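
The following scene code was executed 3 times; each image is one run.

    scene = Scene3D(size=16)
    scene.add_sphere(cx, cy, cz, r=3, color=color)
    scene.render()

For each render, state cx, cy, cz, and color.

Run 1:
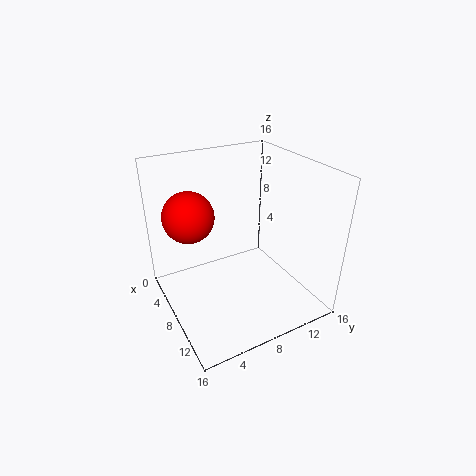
cx = 3.5; cy = 4; cz = 9.5; color = 'red'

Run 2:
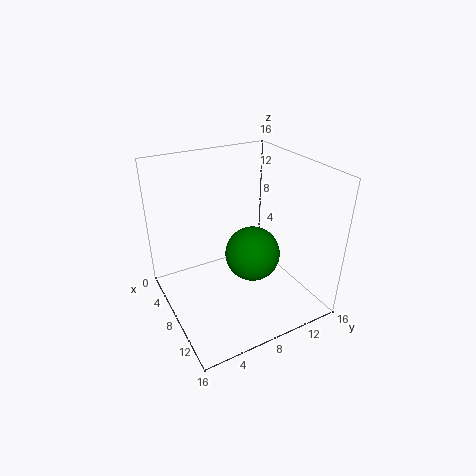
cx = 9.5; cy = 9; cz = 6.5; color = 'green'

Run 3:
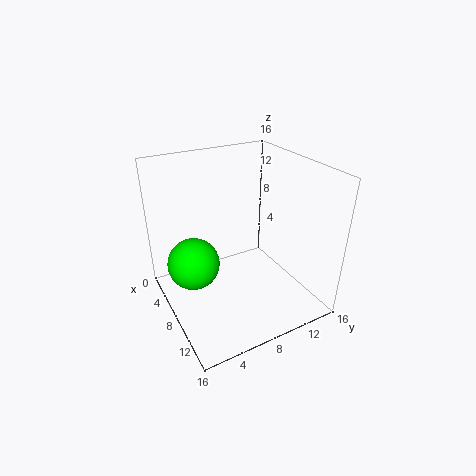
cx = 5.5; cy = 3.5; cz = 4.5; color = 'lime'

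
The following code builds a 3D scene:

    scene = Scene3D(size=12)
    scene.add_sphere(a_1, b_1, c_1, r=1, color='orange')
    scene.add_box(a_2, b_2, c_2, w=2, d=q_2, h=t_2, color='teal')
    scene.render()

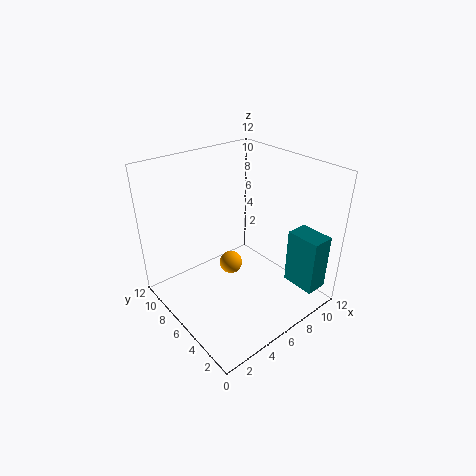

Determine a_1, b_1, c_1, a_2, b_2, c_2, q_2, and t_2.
a_1 = 6, b_1 = 7, c_1 = 3, a_2 = 10, b_2 = 1, c_2 = 1, q_2 = 3, t_2 = 5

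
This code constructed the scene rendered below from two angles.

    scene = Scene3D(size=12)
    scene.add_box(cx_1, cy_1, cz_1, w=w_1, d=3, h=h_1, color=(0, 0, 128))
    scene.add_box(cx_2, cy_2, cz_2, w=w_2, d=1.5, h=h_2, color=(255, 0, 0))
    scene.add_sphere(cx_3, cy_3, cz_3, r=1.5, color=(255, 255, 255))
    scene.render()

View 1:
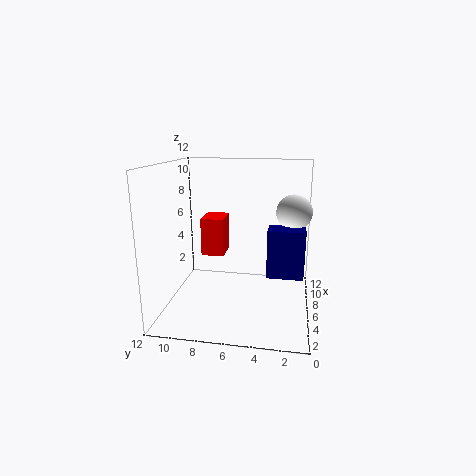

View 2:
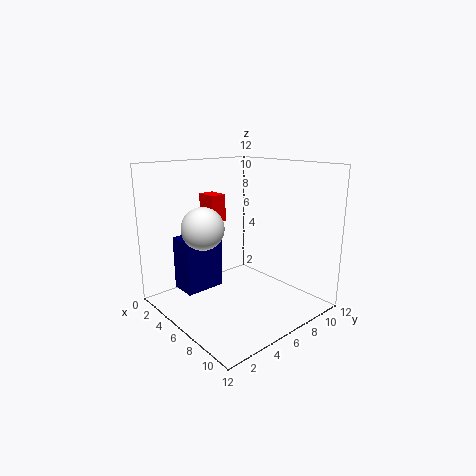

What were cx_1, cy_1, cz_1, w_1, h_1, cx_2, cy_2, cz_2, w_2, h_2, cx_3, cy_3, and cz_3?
cx_1 = 5; cy_1 = 0.5; cz_1 = 3; w_1 = 2; h_1 = 4; cx_2 = 0.5; cy_2 = 6; cz_2 = 6.5; w_2 = 2; h_2 = 2.5; cx_3 = 7.5; cy_3 = 1.5; cz_3 = 8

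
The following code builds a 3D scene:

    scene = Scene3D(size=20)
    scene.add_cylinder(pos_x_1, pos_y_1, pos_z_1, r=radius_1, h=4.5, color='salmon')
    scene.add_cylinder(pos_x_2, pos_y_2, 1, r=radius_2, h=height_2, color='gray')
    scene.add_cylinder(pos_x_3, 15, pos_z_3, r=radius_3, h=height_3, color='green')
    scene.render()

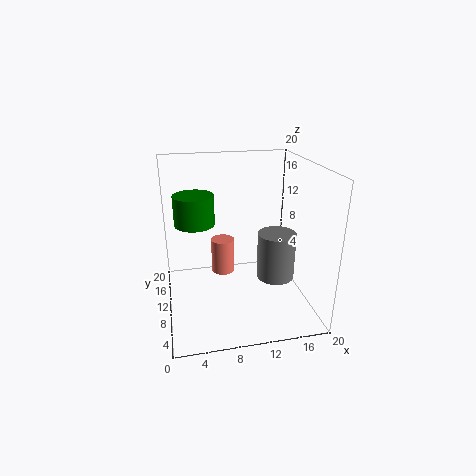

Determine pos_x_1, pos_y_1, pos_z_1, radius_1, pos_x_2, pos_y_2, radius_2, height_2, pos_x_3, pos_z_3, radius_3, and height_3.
pos_x_1 = 7.5
pos_y_1 = 8
pos_z_1 = 6.5
radius_1 = 1.5
pos_x_2 = 17
pos_y_2 = 13.5
radius_2 = 3
height_2 = 7.5
pos_x_3 = 4.5
pos_z_3 = 10.5
radius_3 = 3
height_3 = 4.5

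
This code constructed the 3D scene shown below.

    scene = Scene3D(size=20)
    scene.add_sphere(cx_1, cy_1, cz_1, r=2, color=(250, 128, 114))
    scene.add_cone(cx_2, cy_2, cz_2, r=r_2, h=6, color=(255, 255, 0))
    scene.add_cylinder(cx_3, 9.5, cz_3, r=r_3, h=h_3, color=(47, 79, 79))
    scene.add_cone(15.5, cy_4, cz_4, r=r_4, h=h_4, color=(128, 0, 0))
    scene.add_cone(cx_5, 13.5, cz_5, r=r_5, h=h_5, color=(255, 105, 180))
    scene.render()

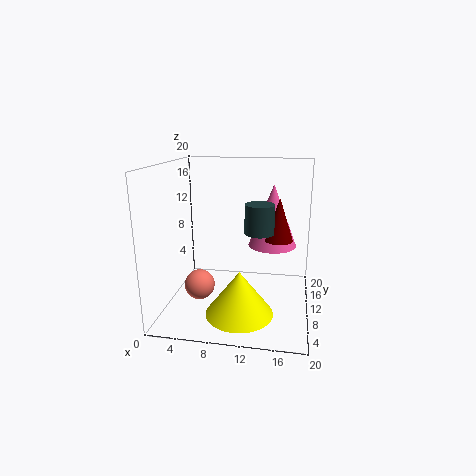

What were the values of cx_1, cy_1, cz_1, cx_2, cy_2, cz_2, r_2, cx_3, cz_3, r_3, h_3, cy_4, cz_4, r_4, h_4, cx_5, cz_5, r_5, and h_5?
cx_1 = 5.5
cy_1 = 6
cz_1 = 4.5
cx_2 = 11
cy_2 = 5.5
cz_2 = 1
r_2 = 4.5
cx_3 = 13
cz_3 = 11
r_3 = 2
h_3 = 4
cy_4 = 11.5
cz_4 = 9.5
r_4 = 2
h_4 = 6
cx_5 = 14.5
cz_5 = 8
r_5 = 3.5
h_5 = 9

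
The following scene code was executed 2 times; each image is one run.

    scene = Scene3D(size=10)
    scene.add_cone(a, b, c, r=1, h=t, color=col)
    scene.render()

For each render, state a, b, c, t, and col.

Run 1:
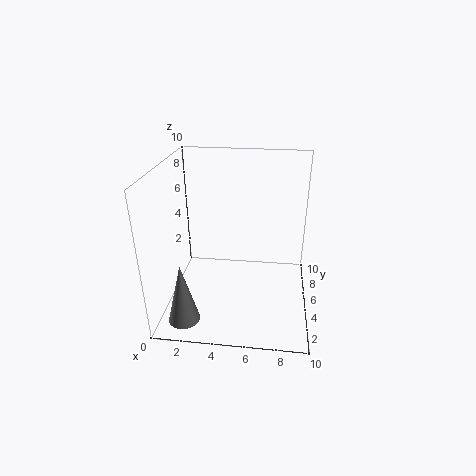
a = 2
b = 1
c = 1
t = 4
col = 'gray'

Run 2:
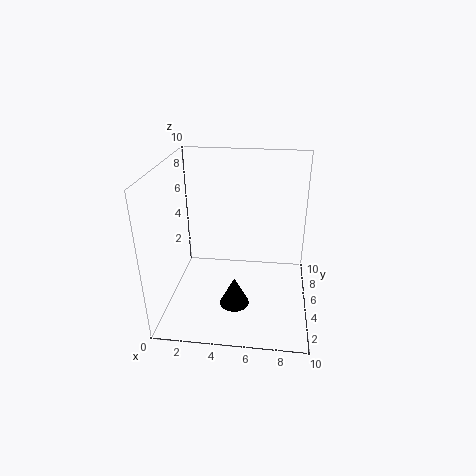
a = 5
b = 3
c = 1
t = 2
col = 'black'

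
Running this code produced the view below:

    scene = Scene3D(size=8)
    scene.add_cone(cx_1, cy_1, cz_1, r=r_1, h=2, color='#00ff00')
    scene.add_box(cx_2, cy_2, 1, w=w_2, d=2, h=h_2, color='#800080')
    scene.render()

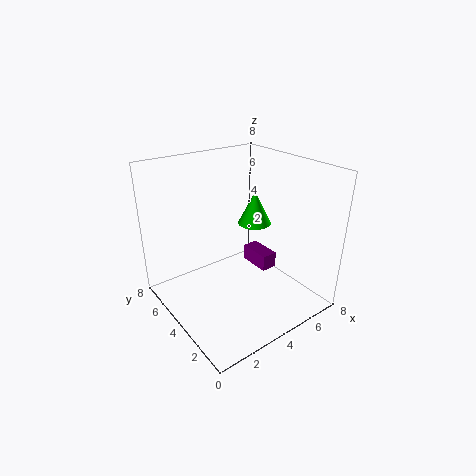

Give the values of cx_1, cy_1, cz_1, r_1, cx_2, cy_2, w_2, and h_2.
cx_1 = 6; cy_1 = 5; cz_1 = 4; r_1 = 1; cx_2 = 6; cy_2 = 4; w_2 = 1; h_2 = 1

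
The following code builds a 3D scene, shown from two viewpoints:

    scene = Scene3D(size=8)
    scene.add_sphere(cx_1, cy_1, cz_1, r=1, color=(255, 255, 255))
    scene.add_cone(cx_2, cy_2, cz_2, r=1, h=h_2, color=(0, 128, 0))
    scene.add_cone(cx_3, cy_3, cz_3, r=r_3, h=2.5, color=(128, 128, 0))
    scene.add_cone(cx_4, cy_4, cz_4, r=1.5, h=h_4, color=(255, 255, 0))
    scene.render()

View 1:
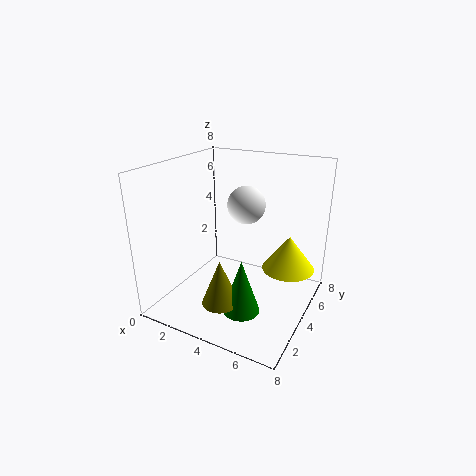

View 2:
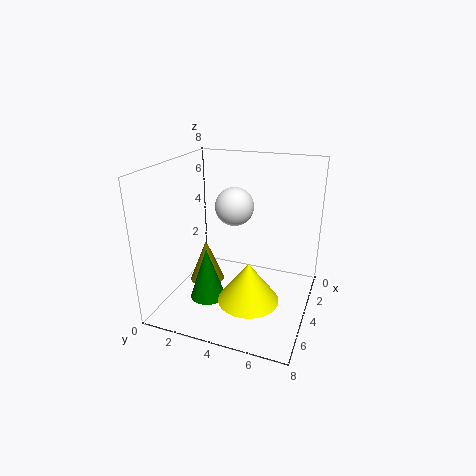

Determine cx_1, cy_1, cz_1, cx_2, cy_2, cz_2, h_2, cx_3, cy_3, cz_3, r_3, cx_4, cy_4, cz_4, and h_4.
cx_1 = 4.5
cy_1 = 4
cz_1 = 6
cx_2 = 5
cy_2 = 2.5
cz_2 = 0.5
h_2 = 3
cx_3 = 4
cy_3 = 2
cz_3 = 1
r_3 = 1
cx_4 = 6.5
cy_4 = 5.5
cz_4 = 2
h_4 = 2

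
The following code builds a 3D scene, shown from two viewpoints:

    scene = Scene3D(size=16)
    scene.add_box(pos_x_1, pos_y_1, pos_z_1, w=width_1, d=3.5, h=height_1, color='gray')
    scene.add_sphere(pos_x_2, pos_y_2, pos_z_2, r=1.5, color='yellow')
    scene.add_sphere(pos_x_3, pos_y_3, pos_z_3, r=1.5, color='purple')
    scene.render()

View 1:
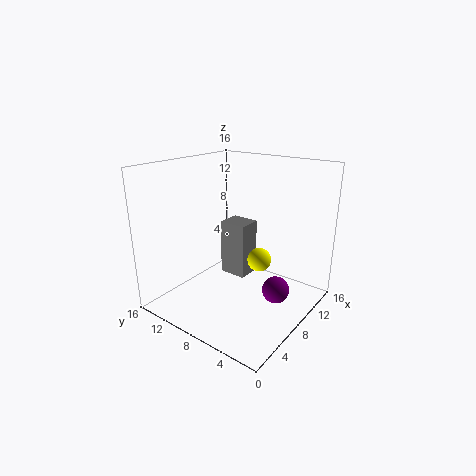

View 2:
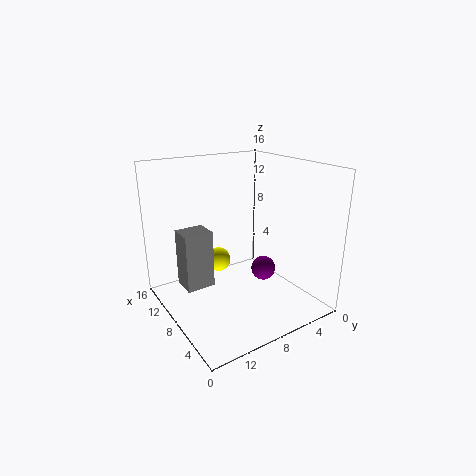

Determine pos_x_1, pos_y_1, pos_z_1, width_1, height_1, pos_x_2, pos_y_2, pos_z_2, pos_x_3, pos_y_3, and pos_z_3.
pos_x_1 = 11
pos_y_1 = 9.5
pos_z_1 = 1
width_1 = 3
height_1 = 7
pos_x_2 = 12.5
pos_y_2 = 8
pos_z_2 = 3.5
pos_x_3 = 9
pos_y_3 = 3.5
pos_z_3 = 2.5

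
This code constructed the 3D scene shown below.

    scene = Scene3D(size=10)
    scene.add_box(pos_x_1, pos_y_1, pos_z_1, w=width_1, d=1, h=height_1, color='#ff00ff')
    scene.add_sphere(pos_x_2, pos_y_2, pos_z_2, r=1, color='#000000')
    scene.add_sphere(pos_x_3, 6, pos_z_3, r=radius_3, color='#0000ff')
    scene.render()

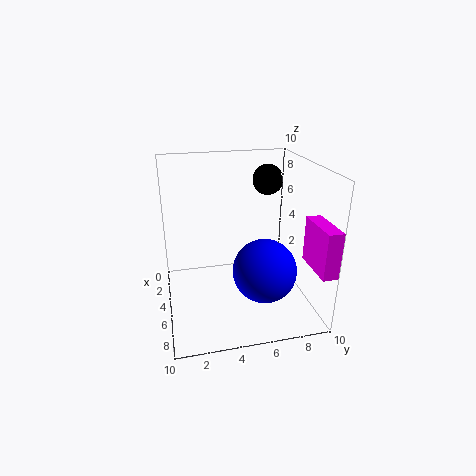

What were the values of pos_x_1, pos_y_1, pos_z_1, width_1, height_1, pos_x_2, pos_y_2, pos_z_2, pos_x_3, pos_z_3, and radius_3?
pos_x_1 = 7; pos_y_1 = 9; pos_z_1 = 4; width_1 = 3; height_1 = 3; pos_x_2 = 5; pos_y_2 = 7; pos_z_2 = 9; pos_x_3 = 8; pos_z_3 = 4; radius_3 = 2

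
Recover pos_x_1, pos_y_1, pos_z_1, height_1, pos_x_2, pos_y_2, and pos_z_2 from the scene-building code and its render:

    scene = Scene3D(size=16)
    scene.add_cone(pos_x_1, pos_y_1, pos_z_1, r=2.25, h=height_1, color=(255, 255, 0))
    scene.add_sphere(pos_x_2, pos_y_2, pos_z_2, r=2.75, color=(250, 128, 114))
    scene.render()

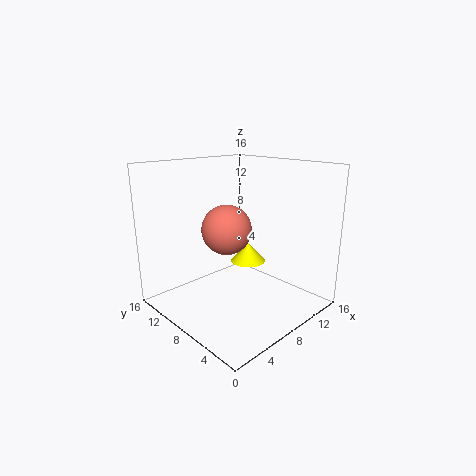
pos_x_1 = 13
pos_y_1 = 11.25
pos_z_1 = 2.75
height_1 = 2.5
pos_x_2 = 7
pos_y_2 = 8.75
pos_z_2 = 9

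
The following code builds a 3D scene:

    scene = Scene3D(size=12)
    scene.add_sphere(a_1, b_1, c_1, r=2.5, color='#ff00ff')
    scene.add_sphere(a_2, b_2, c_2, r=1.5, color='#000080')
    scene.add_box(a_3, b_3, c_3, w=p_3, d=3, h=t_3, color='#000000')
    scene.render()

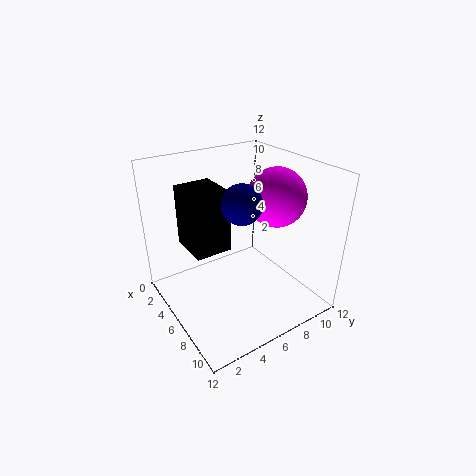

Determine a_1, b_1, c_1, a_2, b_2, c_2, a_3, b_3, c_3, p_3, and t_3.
a_1 = 6.5
b_1 = 9.5
c_1 = 9
a_2 = 8
b_2 = 5
c_2 = 10
a_3 = 3
b_3 = 2
c_3 = 5.5
p_3 = 3.5
t_3 = 5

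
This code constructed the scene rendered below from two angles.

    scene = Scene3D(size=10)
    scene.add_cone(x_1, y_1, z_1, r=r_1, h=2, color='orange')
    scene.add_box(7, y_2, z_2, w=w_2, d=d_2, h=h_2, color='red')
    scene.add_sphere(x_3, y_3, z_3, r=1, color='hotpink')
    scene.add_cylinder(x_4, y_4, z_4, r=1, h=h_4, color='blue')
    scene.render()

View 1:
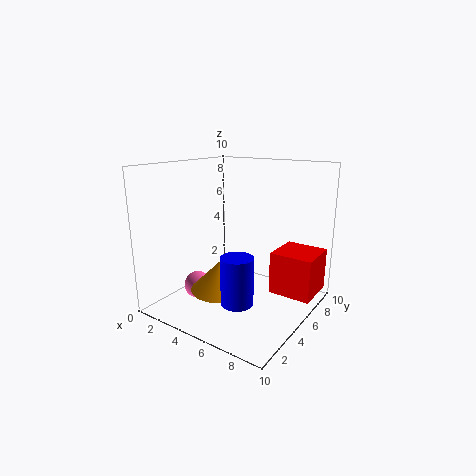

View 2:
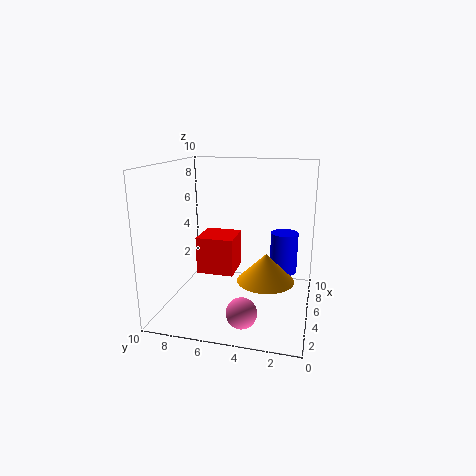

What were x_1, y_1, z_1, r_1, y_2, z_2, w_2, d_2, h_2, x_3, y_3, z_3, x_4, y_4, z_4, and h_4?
x_1 = 5, y_1 = 3, z_1 = 2, r_1 = 2, y_2 = 6, z_2 = 1, w_2 = 3, d_2 = 3, h_2 = 3, x_3 = 2, y_3 = 4, z_3 = 1, x_4 = 7, y_4 = 2, z_4 = 2, h_4 = 3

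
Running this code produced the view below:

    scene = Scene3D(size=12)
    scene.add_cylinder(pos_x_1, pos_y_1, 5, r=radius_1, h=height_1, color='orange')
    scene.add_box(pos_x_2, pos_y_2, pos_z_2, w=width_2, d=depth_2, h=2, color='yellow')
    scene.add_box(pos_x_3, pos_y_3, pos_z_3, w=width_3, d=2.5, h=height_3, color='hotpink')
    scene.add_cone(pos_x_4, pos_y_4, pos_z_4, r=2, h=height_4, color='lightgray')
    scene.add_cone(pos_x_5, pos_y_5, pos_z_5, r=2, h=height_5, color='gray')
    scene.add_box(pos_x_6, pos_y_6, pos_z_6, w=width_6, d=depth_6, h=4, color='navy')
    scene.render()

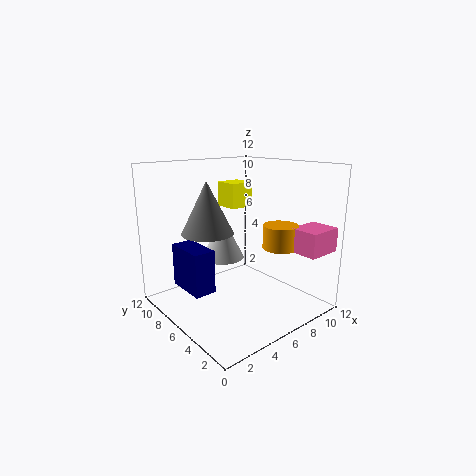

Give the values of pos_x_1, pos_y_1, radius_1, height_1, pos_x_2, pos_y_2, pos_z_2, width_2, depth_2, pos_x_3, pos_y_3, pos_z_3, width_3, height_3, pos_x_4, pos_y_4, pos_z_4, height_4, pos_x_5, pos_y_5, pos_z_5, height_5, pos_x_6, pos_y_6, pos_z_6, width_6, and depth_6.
pos_x_1 = 9, pos_y_1 = 4, radius_1 = 1.5, height_1 = 2, pos_x_2 = 5.5, pos_y_2 = 6, pos_z_2 = 8.5, width_2 = 2, depth_2 = 2, pos_x_3 = 9, pos_y_3 = 0.5, pos_z_3 = 5, width_3 = 3, height_3 = 2, pos_x_4 = 7, pos_y_4 = 9.5, pos_z_4 = 3, height_4 = 4, pos_x_5 = 3, pos_y_5 = 6, pos_z_5 = 7, height_5 = 4, pos_x_6 = 3, pos_y_6 = 8, pos_z_6 = 0.5, width_6 = 2, depth_6 = 4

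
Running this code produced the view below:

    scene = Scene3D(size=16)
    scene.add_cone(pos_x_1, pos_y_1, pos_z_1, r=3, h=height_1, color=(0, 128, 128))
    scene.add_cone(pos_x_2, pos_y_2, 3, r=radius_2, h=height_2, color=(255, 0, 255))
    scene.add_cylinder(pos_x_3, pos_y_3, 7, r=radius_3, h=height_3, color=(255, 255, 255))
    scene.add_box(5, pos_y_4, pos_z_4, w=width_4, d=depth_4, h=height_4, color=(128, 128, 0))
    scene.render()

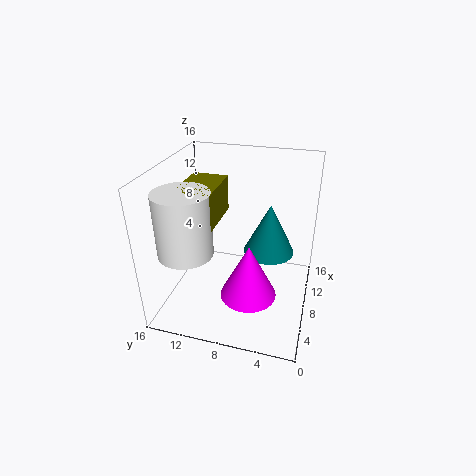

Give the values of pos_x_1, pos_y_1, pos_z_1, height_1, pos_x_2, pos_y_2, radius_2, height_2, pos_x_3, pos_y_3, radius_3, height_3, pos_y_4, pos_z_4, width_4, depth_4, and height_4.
pos_x_1 = 11, pos_y_1 = 5, pos_z_1 = 5, height_1 = 6, pos_x_2 = 5, pos_y_2 = 6, radius_2 = 3, height_2 = 6, pos_x_3 = 5, pos_y_3 = 13, radius_3 = 3, height_3 = 7, pos_y_4 = 10, pos_z_4 = 10, width_4 = 6, depth_4 = 4, height_4 = 4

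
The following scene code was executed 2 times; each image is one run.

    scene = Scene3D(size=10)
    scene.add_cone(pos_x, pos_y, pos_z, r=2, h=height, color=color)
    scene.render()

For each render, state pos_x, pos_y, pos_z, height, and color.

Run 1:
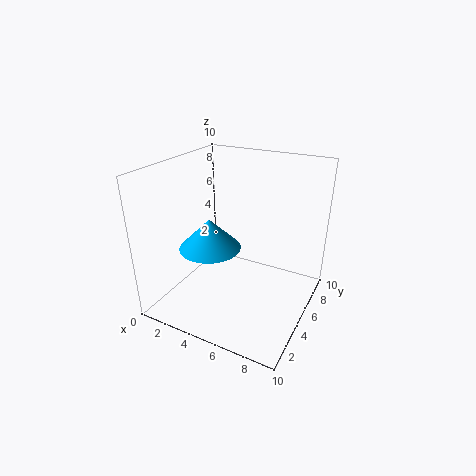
pos_x = 4, pos_y = 3, pos_z = 5, height = 2, color = 'deepskyblue'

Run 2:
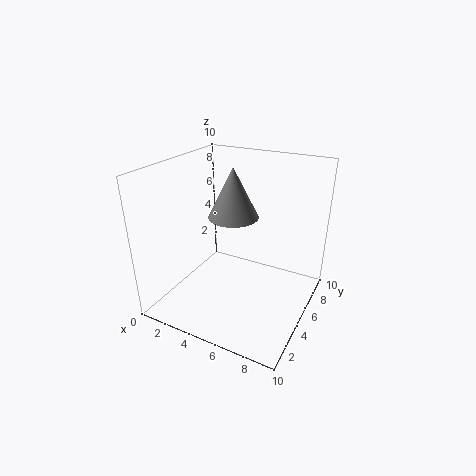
pos_x = 3, pos_y = 8, pos_z = 5, height = 4, color = 'gray'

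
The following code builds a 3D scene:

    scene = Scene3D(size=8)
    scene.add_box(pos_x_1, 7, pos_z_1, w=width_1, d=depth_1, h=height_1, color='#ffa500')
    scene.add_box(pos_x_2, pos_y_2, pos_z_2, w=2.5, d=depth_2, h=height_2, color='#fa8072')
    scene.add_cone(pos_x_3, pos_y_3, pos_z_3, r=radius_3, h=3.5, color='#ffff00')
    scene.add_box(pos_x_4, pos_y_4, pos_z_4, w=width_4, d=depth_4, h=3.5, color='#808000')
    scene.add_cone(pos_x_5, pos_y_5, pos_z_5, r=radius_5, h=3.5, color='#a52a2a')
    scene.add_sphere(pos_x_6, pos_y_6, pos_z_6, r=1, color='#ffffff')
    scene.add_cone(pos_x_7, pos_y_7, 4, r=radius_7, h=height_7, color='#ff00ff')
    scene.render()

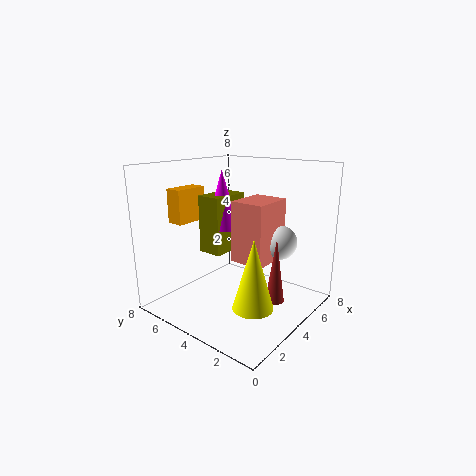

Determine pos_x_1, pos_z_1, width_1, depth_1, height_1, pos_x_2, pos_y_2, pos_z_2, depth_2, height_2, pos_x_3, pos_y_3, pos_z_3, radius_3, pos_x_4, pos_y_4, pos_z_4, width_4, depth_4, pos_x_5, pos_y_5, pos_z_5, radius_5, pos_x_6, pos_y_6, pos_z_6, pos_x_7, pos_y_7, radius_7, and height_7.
pos_x_1 = 2.5, pos_z_1 = 4.5, width_1 = 2, depth_1 = 1, height_1 = 2, pos_x_2 = 4, pos_y_2 = 2.5, pos_z_2 = 2.5, depth_2 = 2, height_2 = 3.5, pos_x_3 = 2, pos_y_3 = 1.5, pos_z_3 = 1.5, radius_3 = 1, pos_x_4 = 4, pos_y_4 = 5.5, pos_z_4 = 2.5, width_4 = 2.5, depth_4 = 1.5, pos_x_5 = 4, pos_y_5 = 1.5, pos_z_5 = 1, radius_5 = 0.5, pos_x_6 = 6, pos_y_6 = 2.5, pos_z_6 = 3.5, pos_x_7 = 5, pos_y_7 = 6, radius_7 = 1, height_7 = 3.5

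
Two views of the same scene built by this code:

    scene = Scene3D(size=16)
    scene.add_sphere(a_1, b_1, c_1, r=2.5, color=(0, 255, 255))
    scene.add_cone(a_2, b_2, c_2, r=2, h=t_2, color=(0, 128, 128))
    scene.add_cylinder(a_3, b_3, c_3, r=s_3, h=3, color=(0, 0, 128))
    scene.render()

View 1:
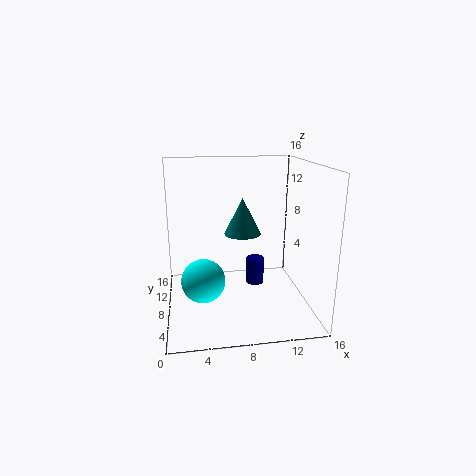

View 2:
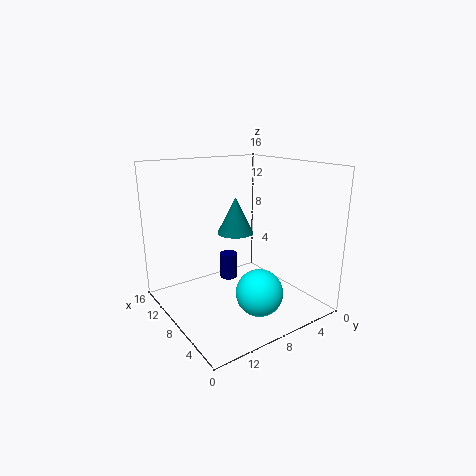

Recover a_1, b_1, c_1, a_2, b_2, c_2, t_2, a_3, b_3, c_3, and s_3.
a_1 = 4, b_1 = 8, c_1 = 3, a_2 = 8.5, b_2 = 8, c_2 = 8.5, t_2 = 4, a_3 = 10, b_3 = 8, c_3 = 2.5, s_3 = 1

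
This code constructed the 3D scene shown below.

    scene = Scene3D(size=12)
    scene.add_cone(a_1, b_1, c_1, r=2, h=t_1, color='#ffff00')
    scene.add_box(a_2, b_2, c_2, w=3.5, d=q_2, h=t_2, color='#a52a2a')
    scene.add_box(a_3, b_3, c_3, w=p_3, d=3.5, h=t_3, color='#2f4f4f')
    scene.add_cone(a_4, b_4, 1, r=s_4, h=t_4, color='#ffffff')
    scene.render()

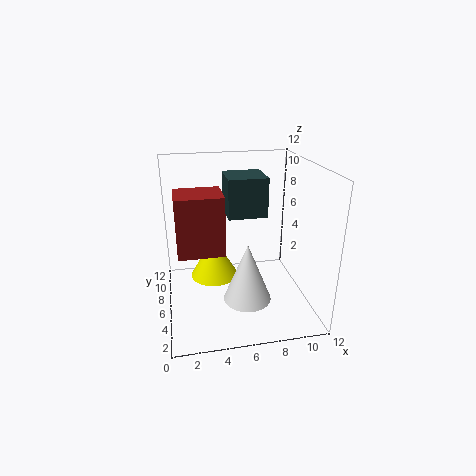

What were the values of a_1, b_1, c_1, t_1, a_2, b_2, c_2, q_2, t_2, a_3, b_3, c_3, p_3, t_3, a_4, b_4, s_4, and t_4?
a_1 = 4, b_1 = 6.5, c_1 = 2.5, t_1 = 3.5, a_2 = 1, b_2 = 3, c_2 = 6, q_2 = 3, t_2 = 4.5, a_3 = 5.5, b_3 = 7.5, c_3 = 7, p_3 = 3.5, t_3 = 3.5, a_4 = 6.5, b_4 = 4.5, s_4 = 2, t_4 = 5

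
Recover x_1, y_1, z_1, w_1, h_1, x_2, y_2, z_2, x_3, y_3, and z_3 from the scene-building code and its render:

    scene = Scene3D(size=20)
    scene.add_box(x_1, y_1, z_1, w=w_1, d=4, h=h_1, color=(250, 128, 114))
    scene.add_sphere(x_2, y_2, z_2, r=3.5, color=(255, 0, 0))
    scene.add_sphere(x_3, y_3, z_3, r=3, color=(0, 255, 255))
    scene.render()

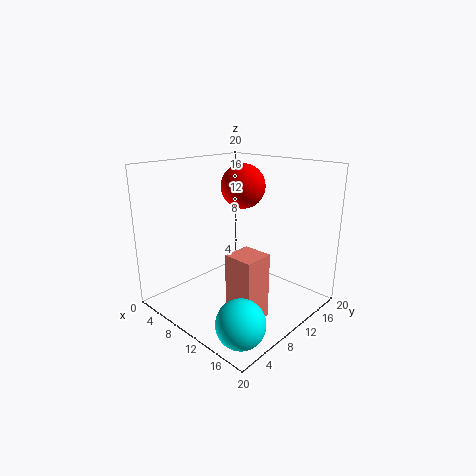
x_1 = 12; y_1 = 5.5; z_1 = 0.5; w_1 = 4; h_1 = 9; x_2 = 5; y_2 = 16.5; z_2 = 15.5; x_3 = 17; y_3 = 3; z_3 = 3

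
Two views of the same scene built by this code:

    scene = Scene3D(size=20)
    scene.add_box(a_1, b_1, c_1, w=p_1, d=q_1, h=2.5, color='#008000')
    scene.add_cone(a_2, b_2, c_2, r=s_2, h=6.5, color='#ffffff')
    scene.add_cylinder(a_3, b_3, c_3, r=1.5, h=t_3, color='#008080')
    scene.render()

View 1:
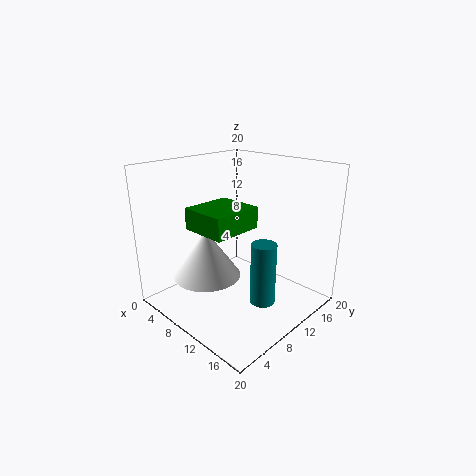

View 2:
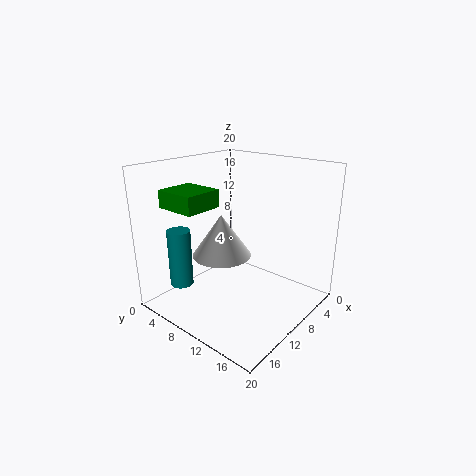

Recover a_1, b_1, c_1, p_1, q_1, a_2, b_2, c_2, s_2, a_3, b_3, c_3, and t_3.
a_1 = 10.5
b_1 = 1
c_1 = 14
p_1 = 5.5
q_1 = 6
a_2 = 8.5
b_2 = 5.5
c_2 = 5.5
s_2 = 4.5
a_3 = 17.5
b_3 = 6.5
c_3 = 5
t_3 = 7.5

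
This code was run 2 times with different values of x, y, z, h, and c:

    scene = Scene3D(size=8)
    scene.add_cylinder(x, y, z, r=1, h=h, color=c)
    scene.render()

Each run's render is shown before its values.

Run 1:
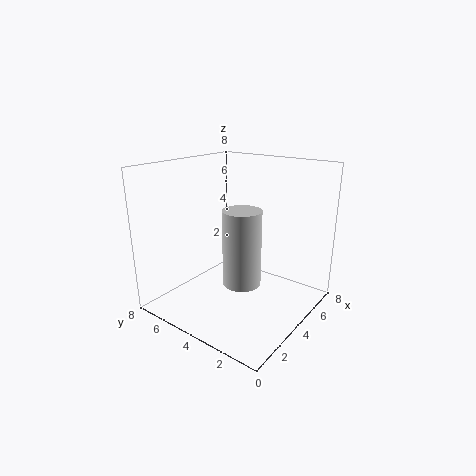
x = 3; y = 3; z = 2; h = 4; c = 'lightgray'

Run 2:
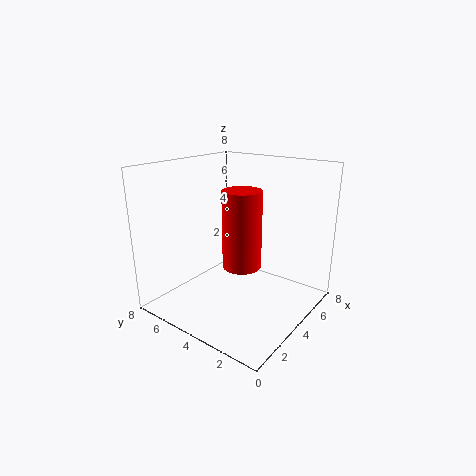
x = 3; y = 3; z = 3; h = 4; c = 'red'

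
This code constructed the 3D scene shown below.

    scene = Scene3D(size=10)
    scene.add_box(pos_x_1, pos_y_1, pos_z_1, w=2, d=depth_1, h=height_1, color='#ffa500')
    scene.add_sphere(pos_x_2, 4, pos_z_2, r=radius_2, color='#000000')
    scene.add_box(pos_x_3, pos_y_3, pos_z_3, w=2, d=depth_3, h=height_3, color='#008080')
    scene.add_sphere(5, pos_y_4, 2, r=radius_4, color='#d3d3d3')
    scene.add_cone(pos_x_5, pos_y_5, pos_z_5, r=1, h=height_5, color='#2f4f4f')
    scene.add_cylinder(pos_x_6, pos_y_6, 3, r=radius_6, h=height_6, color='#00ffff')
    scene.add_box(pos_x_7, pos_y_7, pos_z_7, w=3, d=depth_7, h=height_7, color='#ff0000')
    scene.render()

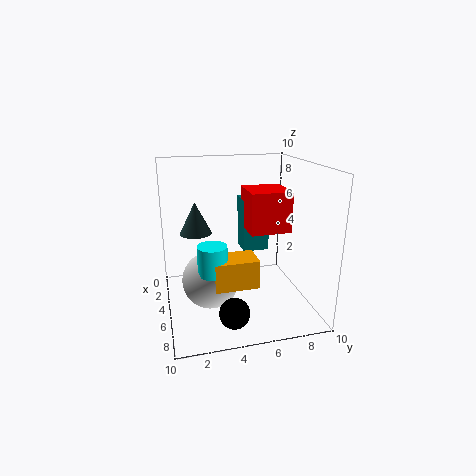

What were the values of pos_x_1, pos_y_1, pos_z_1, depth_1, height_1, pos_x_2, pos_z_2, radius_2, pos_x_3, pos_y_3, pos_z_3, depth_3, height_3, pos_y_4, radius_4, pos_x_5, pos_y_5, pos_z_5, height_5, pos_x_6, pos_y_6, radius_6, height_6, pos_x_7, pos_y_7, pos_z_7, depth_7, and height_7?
pos_x_1 = 5
pos_y_1 = 3
pos_z_1 = 2
depth_1 = 3
height_1 = 2
pos_x_2 = 8
pos_z_2 = 1
radius_2 = 1
pos_x_3 = 1
pos_y_3 = 6
pos_z_3 = 3
depth_3 = 2
height_3 = 4
pos_y_4 = 3
radius_4 = 2
pos_x_5 = 6
pos_y_5 = 2
pos_z_5 = 6
height_5 = 2
pos_x_6 = 6
pos_y_6 = 3
radius_6 = 1
height_6 = 2
pos_x_7 = 2
pos_y_7 = 6
pos_z_7 = 5
depth_7 = 3
height_7 = 3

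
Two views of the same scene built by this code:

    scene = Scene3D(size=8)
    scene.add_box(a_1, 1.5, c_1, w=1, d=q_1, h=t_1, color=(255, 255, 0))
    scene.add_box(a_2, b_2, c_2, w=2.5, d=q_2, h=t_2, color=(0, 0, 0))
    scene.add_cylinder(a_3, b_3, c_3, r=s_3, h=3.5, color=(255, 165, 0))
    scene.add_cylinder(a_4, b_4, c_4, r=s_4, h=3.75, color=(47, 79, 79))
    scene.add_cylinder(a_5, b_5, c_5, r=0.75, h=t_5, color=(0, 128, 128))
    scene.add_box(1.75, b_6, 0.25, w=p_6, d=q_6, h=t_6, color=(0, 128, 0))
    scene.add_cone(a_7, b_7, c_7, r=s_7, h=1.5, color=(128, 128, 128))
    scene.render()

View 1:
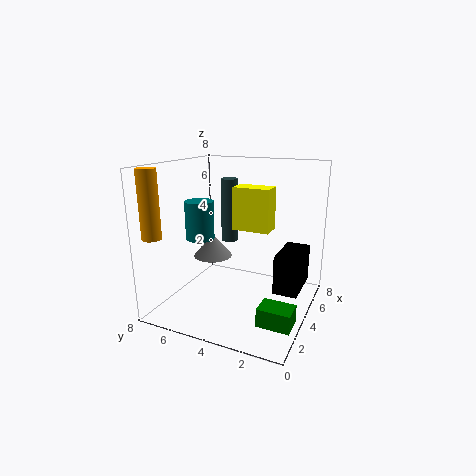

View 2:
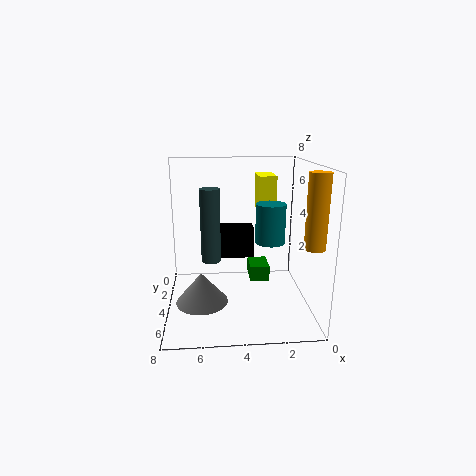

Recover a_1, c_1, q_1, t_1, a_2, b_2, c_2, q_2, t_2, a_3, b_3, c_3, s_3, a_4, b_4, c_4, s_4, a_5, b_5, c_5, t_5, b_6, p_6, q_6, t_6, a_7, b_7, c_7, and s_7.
a_1 = 1.75; c_1 = 5.25; q_1 = 1.75; t_1 = 2; a_2 = 2.75; b_2 = 0.25; c_2 = 1.75; q_2 = 1.25; t_2 = 2; a_3 = 0.75; b_3 = 7.25; c_3 = 4.5; s_3 = 0.5; a_4 = 5.5; b_4 = 5.25; c_4 = 3.25; s_4 = 0.5; a_5 = 2.5; b_5 = 5.5; c_5 = 4.25; t_5 = 2; b_6 = 0.25; p_6 = 1.25; q_6 = 1.75; t_6 = 1; a_7 = 6; b_7 = 6.75; c_7 = 1.75; s_7 = 1.25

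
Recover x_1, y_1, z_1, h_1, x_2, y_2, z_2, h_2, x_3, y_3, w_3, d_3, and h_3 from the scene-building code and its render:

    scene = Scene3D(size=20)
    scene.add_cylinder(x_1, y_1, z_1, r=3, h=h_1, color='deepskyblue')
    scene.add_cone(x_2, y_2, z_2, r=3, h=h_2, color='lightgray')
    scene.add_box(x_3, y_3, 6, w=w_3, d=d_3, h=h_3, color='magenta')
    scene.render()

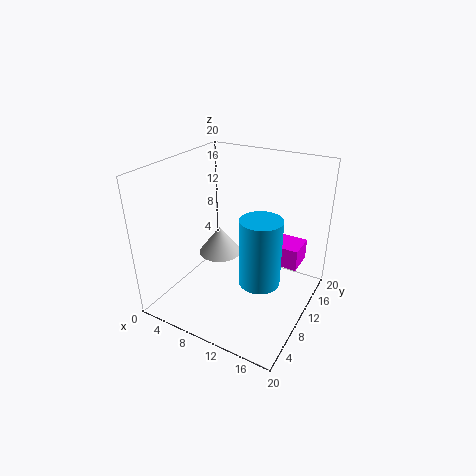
x_1 = 13; y_1 = 11; z_1 = 3; h_1 = 10; x_2 = 7; y_2 = 10; z_2 = 7; h_2 = 4; x_3 = 13; y_3 = 12; w_3 = 5; d_3 = 4; h_3 = 3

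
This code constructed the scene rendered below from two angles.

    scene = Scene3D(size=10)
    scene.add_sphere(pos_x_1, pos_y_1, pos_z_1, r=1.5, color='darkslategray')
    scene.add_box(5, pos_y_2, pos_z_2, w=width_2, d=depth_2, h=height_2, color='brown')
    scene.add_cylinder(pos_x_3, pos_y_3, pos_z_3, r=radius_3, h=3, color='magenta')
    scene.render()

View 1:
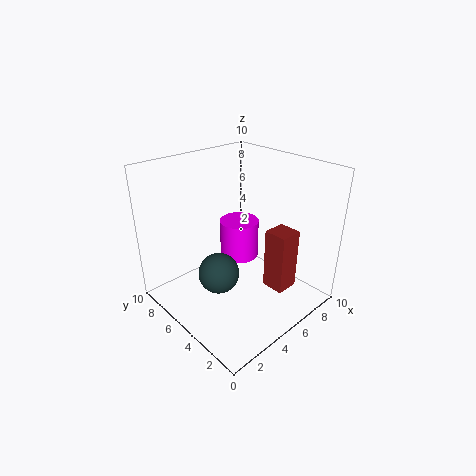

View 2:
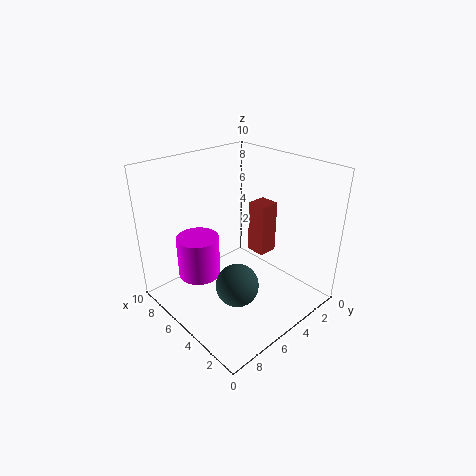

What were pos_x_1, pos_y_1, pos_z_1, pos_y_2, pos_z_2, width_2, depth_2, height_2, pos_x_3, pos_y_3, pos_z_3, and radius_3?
pos_x_1 = 4, pos_y_1 = 6, pos_z_1 = 2, pos_y_2 = 1, pos_z_2 = 2.5, width_2 = 1.5, depth_2 = 1.5, height_2 = 4, pos_x_3 = 7, pos_y_3 = 7, pos_z_3 = 2, radius_3 = 1.5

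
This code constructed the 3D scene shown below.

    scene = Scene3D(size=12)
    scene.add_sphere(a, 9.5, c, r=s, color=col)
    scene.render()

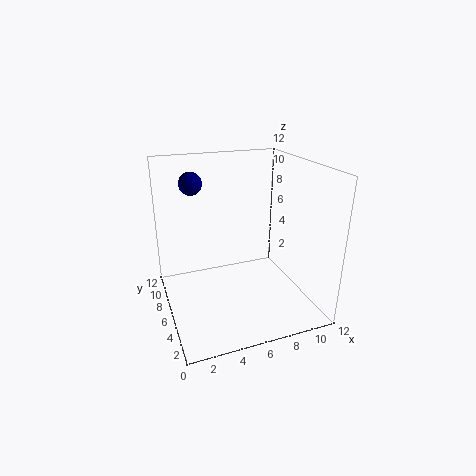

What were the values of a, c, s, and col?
a = 3; c = 10; s = 1; col = 'navy'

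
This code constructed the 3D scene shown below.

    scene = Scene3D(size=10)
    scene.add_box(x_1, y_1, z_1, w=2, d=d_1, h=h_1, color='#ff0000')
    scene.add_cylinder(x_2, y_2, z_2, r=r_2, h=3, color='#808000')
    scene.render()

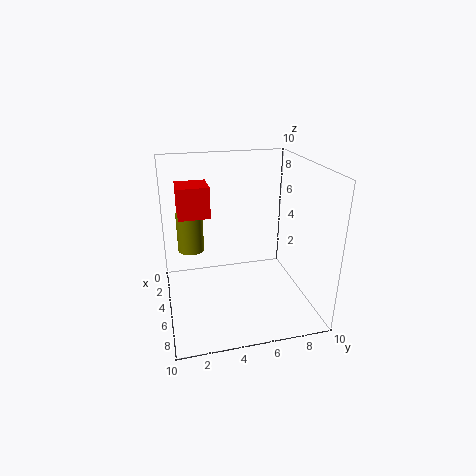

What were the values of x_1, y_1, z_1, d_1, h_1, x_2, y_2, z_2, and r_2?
x_1 = 4, y_1 = 1, z_1 = 7, d_1 = 2, h_1 = 2, x_2 = 2, y_2 = 2, z_2 = 3, r_2 = 1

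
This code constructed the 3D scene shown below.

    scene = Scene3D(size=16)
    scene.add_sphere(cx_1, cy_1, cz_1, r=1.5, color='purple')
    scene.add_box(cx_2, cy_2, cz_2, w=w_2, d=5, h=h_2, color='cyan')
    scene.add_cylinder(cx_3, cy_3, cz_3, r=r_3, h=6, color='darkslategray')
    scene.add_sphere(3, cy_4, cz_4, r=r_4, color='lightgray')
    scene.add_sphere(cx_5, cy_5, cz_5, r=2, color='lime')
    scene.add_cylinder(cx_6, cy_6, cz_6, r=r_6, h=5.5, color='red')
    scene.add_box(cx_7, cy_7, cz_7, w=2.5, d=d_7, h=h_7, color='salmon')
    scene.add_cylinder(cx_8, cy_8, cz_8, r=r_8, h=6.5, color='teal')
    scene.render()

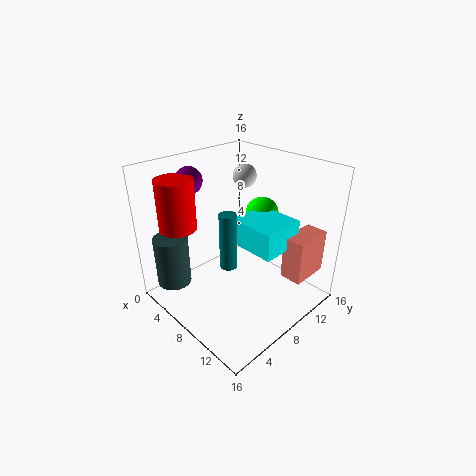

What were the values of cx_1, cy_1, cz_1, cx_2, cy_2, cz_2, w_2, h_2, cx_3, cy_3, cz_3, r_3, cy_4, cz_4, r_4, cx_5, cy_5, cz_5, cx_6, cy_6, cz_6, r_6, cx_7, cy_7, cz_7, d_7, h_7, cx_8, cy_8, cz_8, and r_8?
cx_1 = 3, cy_1 = 5.5, cz_1 = 14, cx_2 = 7, cy_2 = 8, cz_2 = 7, w_2 = 5.5, h_2 = 3, cx_3 = 2, cy_3 = 3, cz_3 = 1.5, r_3 = 2, cy_4 = 14, cz_4 = 12.5, r_4 = 1.5, cx_5 = 7, cy_5 = 13, cz_5 = 9, cx_6 = 4, cy_6 = 3, cz_6 = 9.5, r_6 = 2, cx_7 = 12, cy_7 = 11, cz_7 = 3.5, d_7 = 4.5, h_7 = 5, cx_8 = 7.5, cy_8 = 7, cz_8 = 4.5, r_8 = 1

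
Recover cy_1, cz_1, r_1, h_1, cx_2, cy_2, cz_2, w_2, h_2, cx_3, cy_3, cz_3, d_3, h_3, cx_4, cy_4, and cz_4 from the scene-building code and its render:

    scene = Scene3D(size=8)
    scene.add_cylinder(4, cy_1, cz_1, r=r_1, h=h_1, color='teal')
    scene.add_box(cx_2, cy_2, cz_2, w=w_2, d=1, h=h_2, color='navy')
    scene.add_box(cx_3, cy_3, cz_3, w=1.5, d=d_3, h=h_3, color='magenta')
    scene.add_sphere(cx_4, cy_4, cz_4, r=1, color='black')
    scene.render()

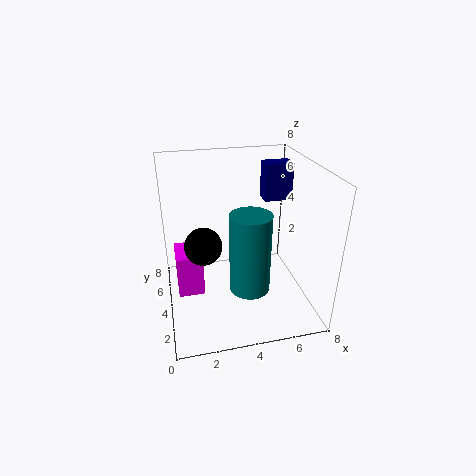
cy_1 = 1.5; cz_1 = 2.5; r_1 = 1; h_1 = 4; cx_2 = 5.5; cy_2 = 4; cz_2 = 6; w_2 = 1.5; h_2 = 2; cx_3 = 0.5; cy_3 = 4; cz_3 = 0.5; d_3 = 2; h_3 = 2.5; cx_4 = 2; cy_4 = 3.5; cz_4 = 4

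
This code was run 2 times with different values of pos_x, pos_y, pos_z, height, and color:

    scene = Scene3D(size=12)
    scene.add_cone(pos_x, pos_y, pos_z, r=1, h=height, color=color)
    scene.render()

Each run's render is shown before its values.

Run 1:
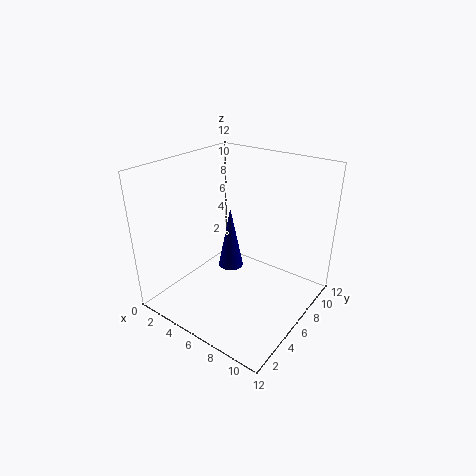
pos_x = 6; pos_y = 5; pos_z = 4; height = 5; color = 'navy'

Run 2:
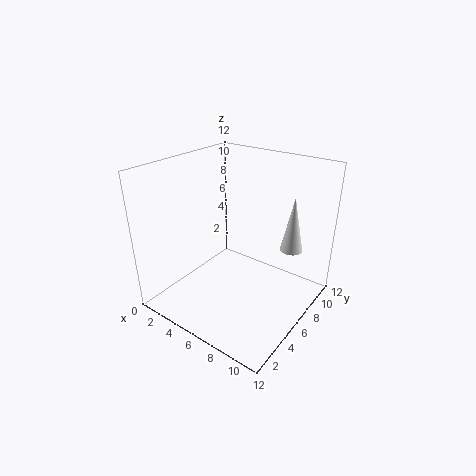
pos_x = 9; pos_y = 10; pos_z = 4; height = 5; color = 'white'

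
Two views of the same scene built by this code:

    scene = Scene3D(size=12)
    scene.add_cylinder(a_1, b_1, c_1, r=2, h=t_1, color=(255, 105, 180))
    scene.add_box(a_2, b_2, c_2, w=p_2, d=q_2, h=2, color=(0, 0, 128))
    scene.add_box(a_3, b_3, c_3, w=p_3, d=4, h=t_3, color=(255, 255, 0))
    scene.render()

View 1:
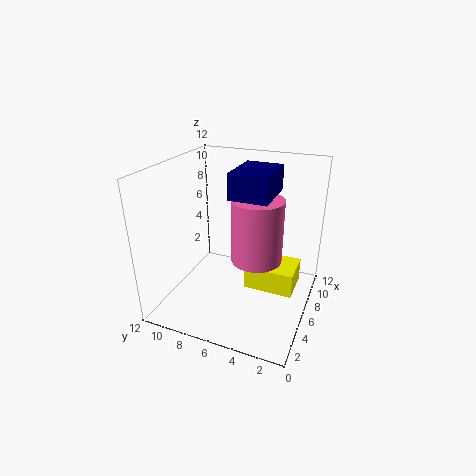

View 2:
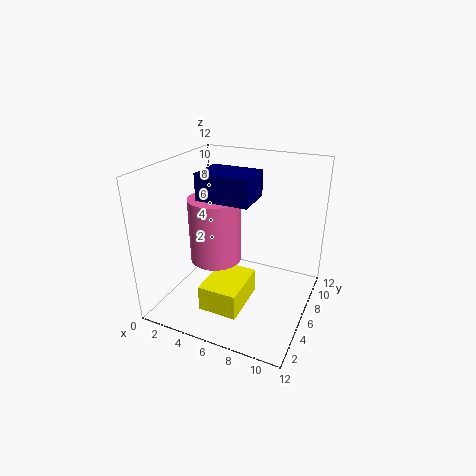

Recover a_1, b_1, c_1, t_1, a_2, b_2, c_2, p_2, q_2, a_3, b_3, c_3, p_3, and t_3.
a_1 = 5
b_1 = 4
c_1 = 5
t_1 = 5
a_2 = 4
b_2 = 3
c_2 = 10
p_2 = 4
q_2 = 3
a_3 = 5
b_3 = 1
c_3 = 2
p_3 = 3
t_3 = 2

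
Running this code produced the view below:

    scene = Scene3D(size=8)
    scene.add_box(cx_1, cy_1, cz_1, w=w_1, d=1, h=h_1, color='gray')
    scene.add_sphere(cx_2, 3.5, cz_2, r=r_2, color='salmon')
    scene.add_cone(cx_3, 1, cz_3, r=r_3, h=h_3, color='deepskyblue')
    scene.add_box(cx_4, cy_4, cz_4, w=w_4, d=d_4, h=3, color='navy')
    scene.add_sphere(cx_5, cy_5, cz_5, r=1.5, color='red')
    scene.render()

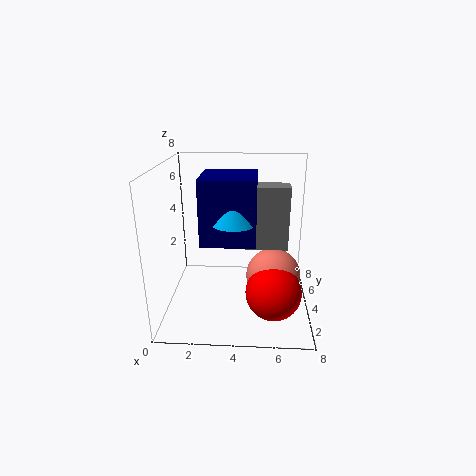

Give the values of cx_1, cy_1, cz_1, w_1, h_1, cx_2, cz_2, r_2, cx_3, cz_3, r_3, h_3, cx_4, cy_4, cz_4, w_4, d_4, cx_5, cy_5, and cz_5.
cx_1 = 4.5
cy_1 = 1.5
cz_1 = 4.5
w_1 = 2
h_1 = 3
cx_2 = 6
cz_2 = 2
r_2 = 1.5
cx_3 = 4
cz_3 = 6
r_3 = 1
h_3 = 1.5
cx_4 = 2.5
cy_4 = 0.5
cz_4 = 5
w_4 = 2.5
d_4 = 2.5
cx_5 = 6
cy_5 = 2.5
cz_5 = 1.5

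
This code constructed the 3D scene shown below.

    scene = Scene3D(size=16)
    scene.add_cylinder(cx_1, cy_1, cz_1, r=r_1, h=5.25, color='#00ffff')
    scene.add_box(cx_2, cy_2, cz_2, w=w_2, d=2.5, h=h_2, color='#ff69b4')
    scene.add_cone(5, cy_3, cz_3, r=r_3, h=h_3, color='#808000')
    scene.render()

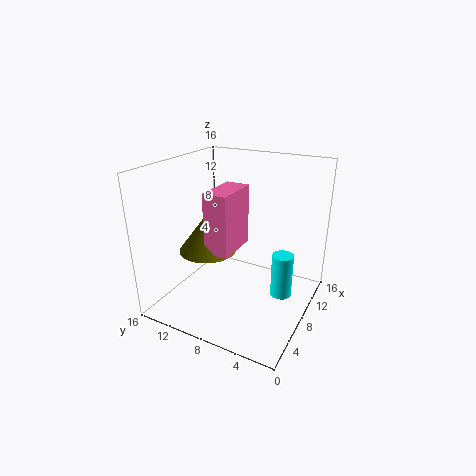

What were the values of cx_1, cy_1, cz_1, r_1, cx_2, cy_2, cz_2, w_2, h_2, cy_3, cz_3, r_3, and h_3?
cx_1 = 10.5, cy_1 = 3.5, cz_1 = 0.5, r_1 = 1.25, cx_2 = 3.25, cy_2 = 6.75, cz_2 = 8, w_2 = 4.75, h_2 = 6.25, cy_3 = 10, cz_3 = 7.5, r_3 = 3, h_3 = 4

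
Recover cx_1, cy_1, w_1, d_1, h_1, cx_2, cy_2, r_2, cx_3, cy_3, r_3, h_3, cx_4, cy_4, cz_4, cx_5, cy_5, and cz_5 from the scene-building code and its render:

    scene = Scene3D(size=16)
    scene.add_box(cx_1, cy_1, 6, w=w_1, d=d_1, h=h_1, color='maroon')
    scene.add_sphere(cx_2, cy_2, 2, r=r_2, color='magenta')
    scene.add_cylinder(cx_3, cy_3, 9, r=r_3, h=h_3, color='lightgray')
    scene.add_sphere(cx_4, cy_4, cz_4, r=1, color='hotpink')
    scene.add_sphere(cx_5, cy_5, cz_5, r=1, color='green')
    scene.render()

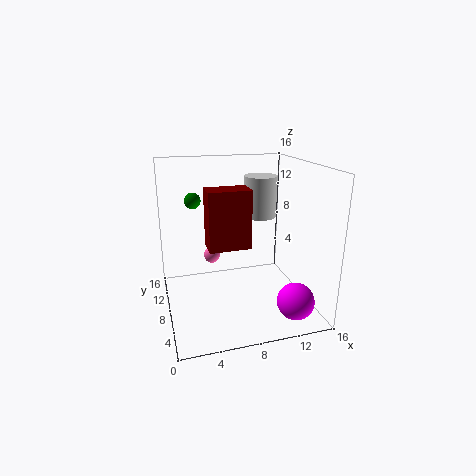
cx_1 = 5
cy_1 = 9
w_1 = 5
d_1 = 3
h_1 = 7
cx_2 = 13
cy_2 = 3
r_2 = 2
cx_3 = 12
cy_3 = 12
r_3 = 2
h_3 = 5
cx_4 = 6
cy_4 = 13
cz_4 = 4
cx_5 = 4
cy_5 = 14
cz_5 = 11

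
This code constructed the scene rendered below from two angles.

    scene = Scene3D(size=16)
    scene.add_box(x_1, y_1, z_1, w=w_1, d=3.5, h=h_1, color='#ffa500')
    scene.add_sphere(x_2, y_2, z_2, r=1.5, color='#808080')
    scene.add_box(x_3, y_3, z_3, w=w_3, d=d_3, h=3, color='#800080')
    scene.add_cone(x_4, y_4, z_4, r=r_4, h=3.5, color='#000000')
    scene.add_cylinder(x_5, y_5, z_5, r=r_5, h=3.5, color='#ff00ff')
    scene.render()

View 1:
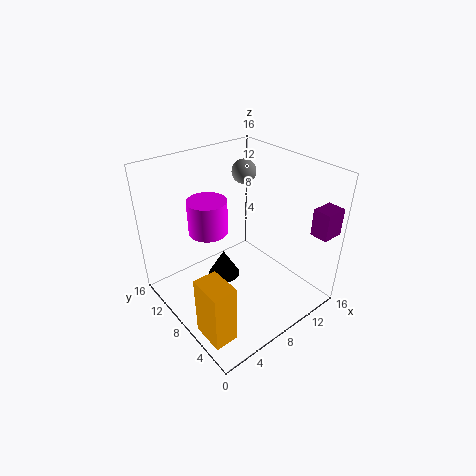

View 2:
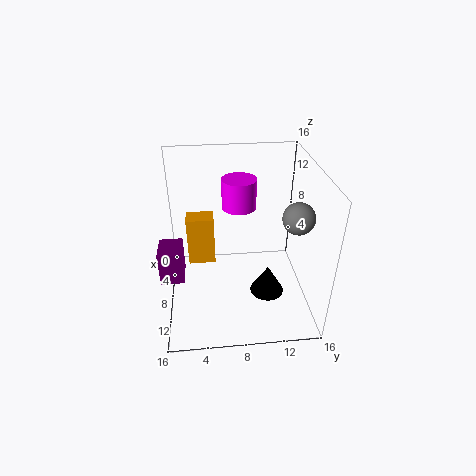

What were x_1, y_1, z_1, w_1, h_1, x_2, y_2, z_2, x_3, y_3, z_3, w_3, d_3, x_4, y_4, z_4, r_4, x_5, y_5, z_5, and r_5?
x_1 = 0.5
y_1 = 2
z_1 = 1
w_1 = 2.5
h_1 = 6.5
x_2 = 13
y_2 = 13
z_2 = 13
x_3 = 13.5
y_3 = 0.5
z_3 = 9
w_3 = 2.5
d_3 = 2
x_4 = 8.5
y_4 = 11.5
z_4 = 0.5
r_4 = 2
x_5 = 4.5
y_5 = 8.5
z_5 = 10
r_5 = 2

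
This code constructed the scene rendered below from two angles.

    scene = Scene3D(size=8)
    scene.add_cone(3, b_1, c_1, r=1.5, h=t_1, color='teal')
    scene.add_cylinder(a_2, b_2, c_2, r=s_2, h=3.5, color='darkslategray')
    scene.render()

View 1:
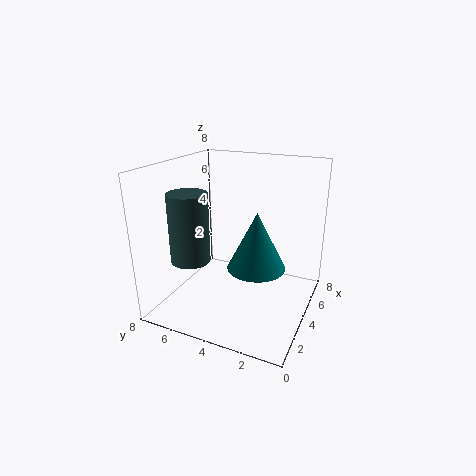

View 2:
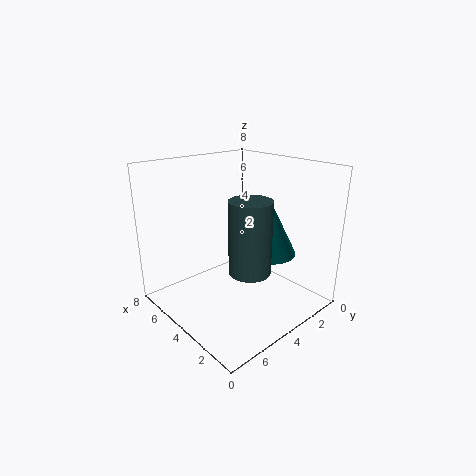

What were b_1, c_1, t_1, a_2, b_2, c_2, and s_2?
b_1 = 2.5; c_1 = 3; t_1 = 3; a_2 = 1.5; b_2 = 5.5; c_2 = 3.5; s_2 = 1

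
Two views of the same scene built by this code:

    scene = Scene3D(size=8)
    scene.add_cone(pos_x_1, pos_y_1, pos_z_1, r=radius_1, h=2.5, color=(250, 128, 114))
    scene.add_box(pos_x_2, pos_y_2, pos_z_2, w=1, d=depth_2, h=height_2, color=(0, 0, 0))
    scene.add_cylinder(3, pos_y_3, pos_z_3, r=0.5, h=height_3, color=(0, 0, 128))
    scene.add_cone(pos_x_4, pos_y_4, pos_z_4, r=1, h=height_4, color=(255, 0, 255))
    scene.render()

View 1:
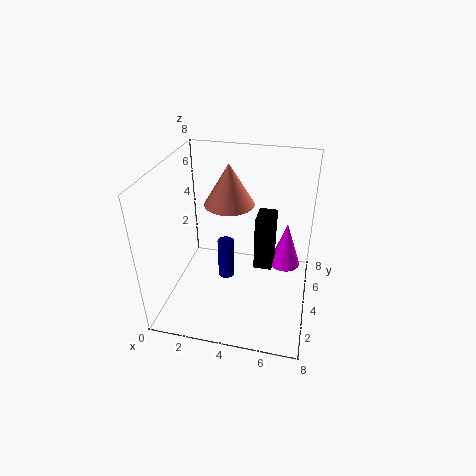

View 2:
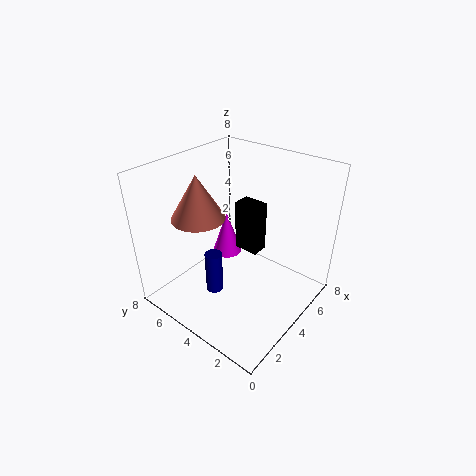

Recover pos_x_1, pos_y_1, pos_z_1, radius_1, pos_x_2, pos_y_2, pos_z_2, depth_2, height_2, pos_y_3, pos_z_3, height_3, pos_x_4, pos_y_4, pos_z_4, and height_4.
pos_x_1 = 3
pos_y_1 = 6
pos_z_1 = 5
radius_1 = 1.5
pos_x_2 = 5
pos_y_2 = 3.5
pos_z_2 = 2.5
depth_2 = 1.5
height_2 = 3
pos_y_3 = 5
pos_z_3 = 0.5
height_3 = 2.5
pos_x_4 = 6.5
pos_y_4 = 7
pos_z_4 = 0.5
height_4 = 3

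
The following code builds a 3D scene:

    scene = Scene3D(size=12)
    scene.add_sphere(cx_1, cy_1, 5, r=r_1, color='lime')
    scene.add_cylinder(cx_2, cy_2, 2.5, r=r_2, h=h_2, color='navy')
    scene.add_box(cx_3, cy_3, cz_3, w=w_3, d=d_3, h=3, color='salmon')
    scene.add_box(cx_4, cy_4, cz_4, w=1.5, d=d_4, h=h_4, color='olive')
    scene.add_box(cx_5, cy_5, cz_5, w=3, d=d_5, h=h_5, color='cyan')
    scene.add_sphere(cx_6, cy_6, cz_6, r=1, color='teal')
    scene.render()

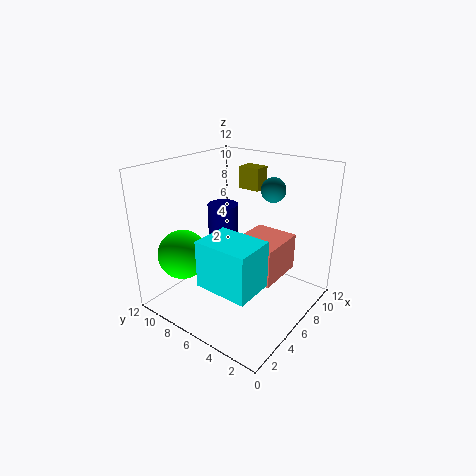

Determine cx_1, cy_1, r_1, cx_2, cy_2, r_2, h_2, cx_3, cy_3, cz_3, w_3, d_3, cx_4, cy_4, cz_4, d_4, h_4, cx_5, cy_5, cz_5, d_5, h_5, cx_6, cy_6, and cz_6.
cx_1 = 2.5, cy_1 = 9, r_1 = 2, cx_2 = 9.5, cy_2 = 10.5, r_2 = 1.5, h_2 = 4.5, cx_3 = 4.5, cy_3 = 2, cz_3 = 3.5, w_3 = 4, d_3 = 3.5, cx_4 = 9.5, cy_4 = 6.5, cz_4 = 9, d_4 = 2, h_4 = 2, cx_5 = 0.5, cy_5 = 1.5, cz_5 = 4.5, d_5 = 4, h_5 = 3.5, cx_6 = 8, cy_6 = 4, cz_6 = 10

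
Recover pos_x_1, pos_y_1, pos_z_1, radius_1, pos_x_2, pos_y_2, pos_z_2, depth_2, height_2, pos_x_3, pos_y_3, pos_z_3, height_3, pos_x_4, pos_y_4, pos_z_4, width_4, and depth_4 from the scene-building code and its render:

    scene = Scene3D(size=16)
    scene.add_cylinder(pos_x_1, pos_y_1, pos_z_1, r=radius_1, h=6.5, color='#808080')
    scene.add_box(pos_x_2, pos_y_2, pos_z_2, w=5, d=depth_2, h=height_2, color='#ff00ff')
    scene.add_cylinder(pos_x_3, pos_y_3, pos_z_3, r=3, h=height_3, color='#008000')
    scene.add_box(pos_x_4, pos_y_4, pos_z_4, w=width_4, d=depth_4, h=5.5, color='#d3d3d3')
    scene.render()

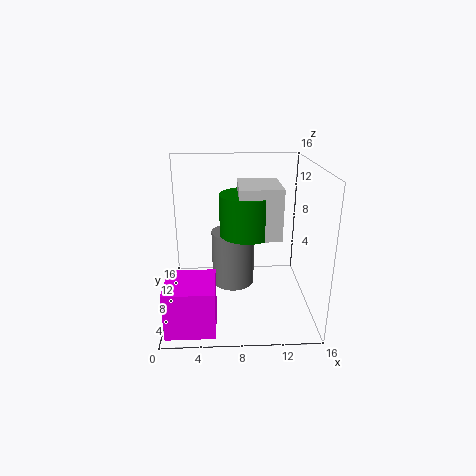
pos_x_1 = 7.5
pos_y_1 = 10
pos_z_1 = 1.5
radius_1 = 2.5
pos_x_2 = 0.5
pos_y_2 = 0.5
pos_z_2 = 0.5
depth_2 = 5
height_2 = 5
pos_x_3 = 9
pos_y_3 = 8
pos_z_3 = 8.5
height_3 = 4.5
pos_x_4 = 8
pos_y_4 = 5.5
pos_z_4 = 8.5
width_4 = 4.5
depth_4 = 5.5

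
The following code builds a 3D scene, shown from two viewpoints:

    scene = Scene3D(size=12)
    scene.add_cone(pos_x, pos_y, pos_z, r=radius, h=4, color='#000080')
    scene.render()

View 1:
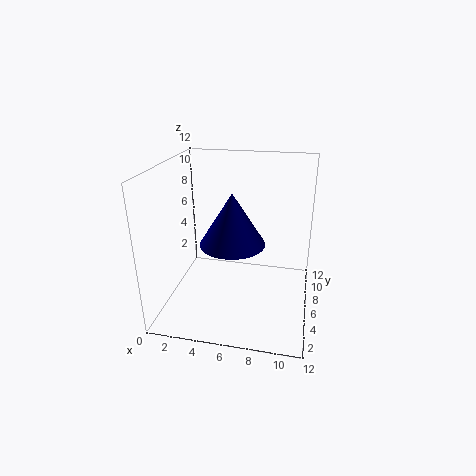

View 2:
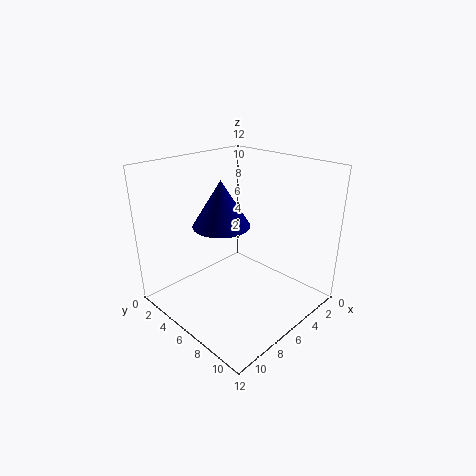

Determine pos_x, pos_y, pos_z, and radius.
pos_x = 6, pos_y = 4, pos_z = 6.5, radius = 2.5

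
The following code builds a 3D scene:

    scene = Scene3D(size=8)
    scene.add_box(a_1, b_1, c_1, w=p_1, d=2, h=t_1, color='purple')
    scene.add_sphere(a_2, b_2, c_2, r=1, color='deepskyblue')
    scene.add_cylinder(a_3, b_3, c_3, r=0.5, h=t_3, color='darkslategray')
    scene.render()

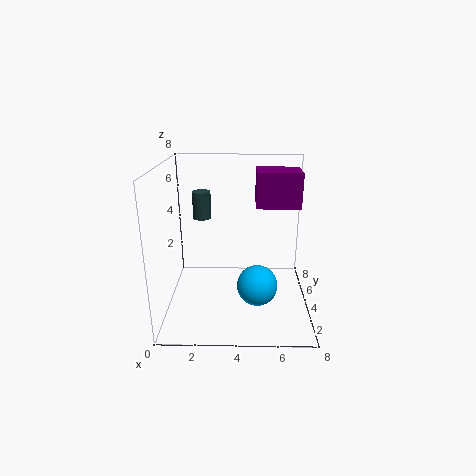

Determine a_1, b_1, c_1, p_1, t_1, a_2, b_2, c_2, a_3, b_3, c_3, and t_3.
a_1 = 5; b_1 = 4.5; c_1 = 5.5; p_1 = 2.5; t_1 = 2; a_2 = 5; b_2 = 1.5; c_2 = 2.5; a_3 = 2; b_3 = 4.5; c_3 = 5; t_3 = 1.5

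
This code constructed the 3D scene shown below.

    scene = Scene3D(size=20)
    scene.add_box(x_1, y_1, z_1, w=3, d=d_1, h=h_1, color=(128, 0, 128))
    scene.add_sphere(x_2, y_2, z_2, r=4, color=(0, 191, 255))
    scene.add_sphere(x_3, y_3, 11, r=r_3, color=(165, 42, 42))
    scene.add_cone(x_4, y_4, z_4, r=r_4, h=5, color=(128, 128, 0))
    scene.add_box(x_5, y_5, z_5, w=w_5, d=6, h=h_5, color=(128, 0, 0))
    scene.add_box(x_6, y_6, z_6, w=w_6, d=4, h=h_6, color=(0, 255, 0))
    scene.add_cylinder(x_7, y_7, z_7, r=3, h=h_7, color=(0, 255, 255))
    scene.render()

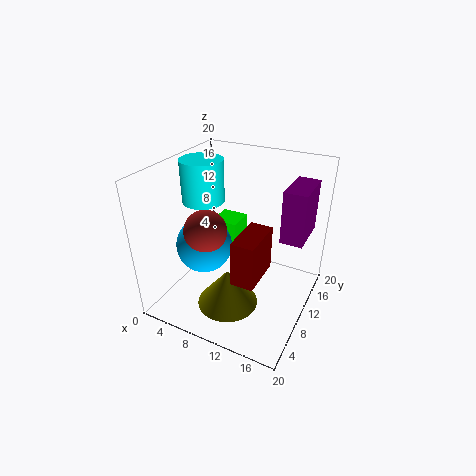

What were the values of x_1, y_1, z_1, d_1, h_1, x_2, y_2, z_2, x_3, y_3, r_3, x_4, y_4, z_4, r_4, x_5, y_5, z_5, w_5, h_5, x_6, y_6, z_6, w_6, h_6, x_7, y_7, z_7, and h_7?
x_1 = 16
y_1 = 10
z_1 = 11
d_1 = 6
h_1 = 7
x_2 = 5
y_2 = 9
z_2 = 8
x_3 = 6
y_3 = 8
r_3 = 3
x_4 = 11
y_4 = 5
z_4 = 3
r_4 = 4
x_5 = 12
y_5 = 4
z_5 = 7
w_5 = 3
h_5 = 6
x_6 = 4
y_6 = 13
z_6 = 4
w_6 = 4
h_6 = 6
x_7 = 4
y_7 = 11
z_7 = 14
h_7 = 6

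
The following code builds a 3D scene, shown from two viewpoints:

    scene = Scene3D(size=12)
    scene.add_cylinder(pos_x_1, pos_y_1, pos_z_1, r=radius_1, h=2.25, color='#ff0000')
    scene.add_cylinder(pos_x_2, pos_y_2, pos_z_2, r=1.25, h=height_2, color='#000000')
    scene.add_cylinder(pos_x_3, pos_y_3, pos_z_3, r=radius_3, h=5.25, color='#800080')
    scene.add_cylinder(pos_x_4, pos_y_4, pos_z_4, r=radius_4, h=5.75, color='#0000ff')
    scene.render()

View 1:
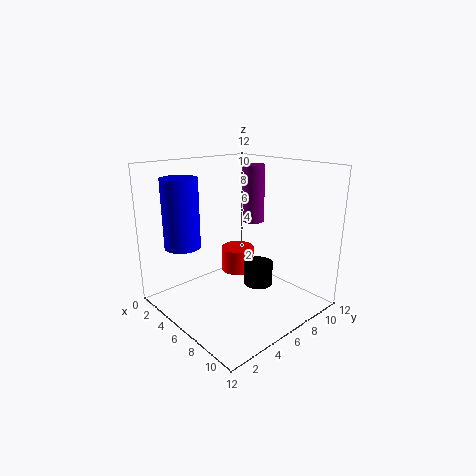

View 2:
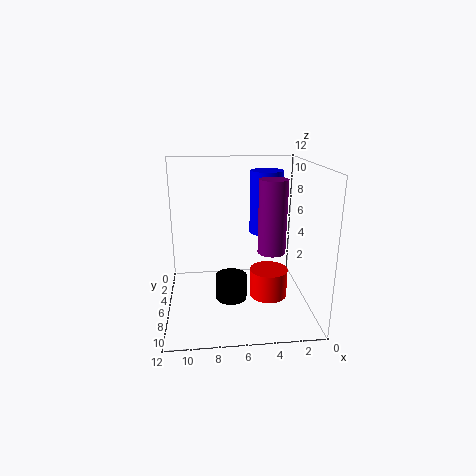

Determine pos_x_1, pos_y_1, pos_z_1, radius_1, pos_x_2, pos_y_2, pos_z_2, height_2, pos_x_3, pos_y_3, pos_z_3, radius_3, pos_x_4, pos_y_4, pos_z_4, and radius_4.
pos_x_1 = 3.75; pos_y_1 = 8; pos_z_1 = 1.75; radius_1 = 1.5; pos_x_2 = 6.75; pos_y_2 = 7.75; pos_z_2 = 1.5; height_2 = 2; pos_x_3 = 4; pos_y_3 = 9.75; pos_z_3 = 6.25; radius_3 = 1; pos_x_4 = 3; pos_y_4 = 2.5; pos_z_4 = 5.25; radius_4 = 1.5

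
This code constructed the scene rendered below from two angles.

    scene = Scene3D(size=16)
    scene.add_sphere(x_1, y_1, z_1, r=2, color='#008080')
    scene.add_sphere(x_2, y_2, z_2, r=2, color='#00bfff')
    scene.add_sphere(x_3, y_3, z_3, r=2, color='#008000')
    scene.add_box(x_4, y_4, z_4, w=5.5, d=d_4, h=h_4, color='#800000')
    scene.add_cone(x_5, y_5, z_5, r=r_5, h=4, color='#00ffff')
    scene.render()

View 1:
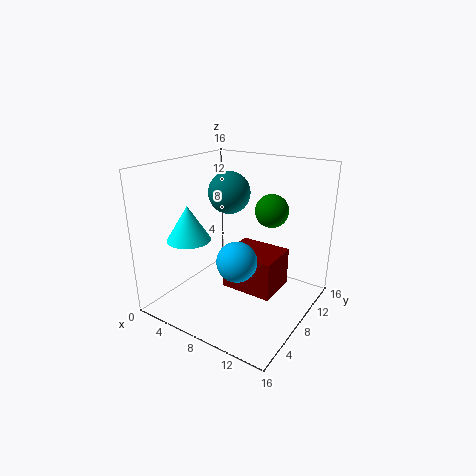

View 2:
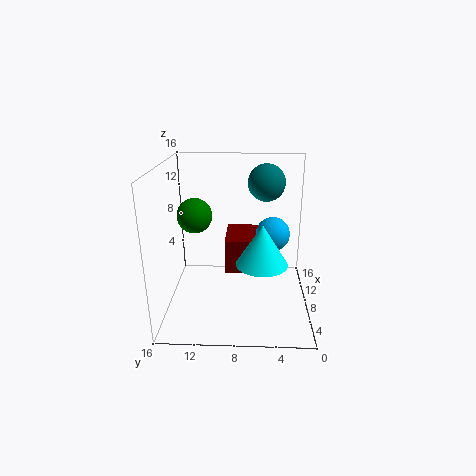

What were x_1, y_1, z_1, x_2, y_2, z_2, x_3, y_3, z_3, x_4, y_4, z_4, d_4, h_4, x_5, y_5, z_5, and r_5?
x_1 = 9; y_1 = 5; z_1 = 14; x_2 = 10.5; y_2 = 4; z_2 = 7.5; x_3 = 9.5; y_3 = 13; z_3 = 10; x_4 = 8; y_4 = 5; z_4 = 3.5; d_4 = 4.5; h_4 = 4; x_5 = 3; y_5 = 5.5; z_5 = 7.5; r_5 = 2.5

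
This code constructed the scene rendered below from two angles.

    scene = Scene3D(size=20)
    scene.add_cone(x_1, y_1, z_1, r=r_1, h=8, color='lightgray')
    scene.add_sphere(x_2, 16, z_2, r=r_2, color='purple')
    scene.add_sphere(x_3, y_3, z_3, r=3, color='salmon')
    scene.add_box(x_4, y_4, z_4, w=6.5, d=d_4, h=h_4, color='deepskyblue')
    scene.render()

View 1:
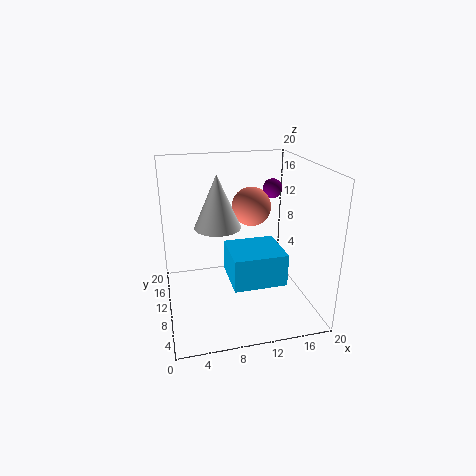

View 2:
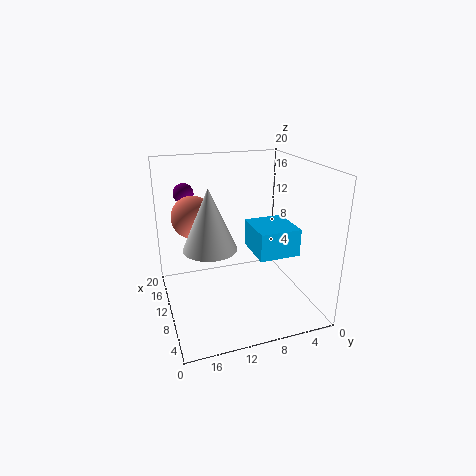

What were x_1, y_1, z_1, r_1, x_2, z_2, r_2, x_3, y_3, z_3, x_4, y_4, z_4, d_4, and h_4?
x_1 = 8
y_1 = 14.5
z_1 = 10
r_1 = 3.5
x_2 = 17
z_2 = 15
r_2 = 1.5
x_3 = 13.5
y_3 = 15.5
z_3 = 12.5
x_4 = 7.5
y_4 = 1.5
z_4 = 7
d_4 = 6
h_4 = 4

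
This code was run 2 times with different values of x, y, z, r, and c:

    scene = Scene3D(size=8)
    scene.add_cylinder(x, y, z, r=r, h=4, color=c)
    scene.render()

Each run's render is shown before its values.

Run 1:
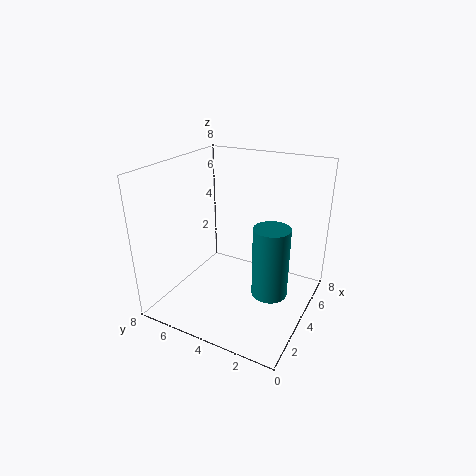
x = 4, y = 2, z = 1, r = 1, c = 'teal'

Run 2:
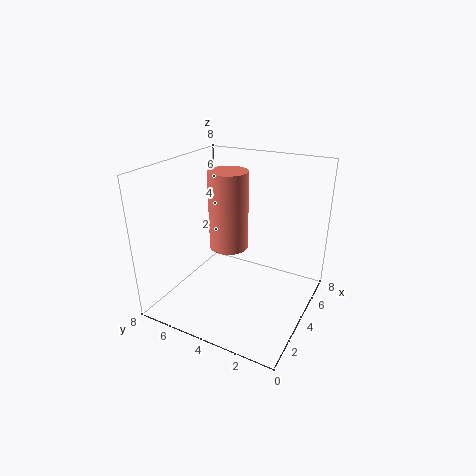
x = 3, y = 4, z = 4, r = 1, c = 'salmon'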